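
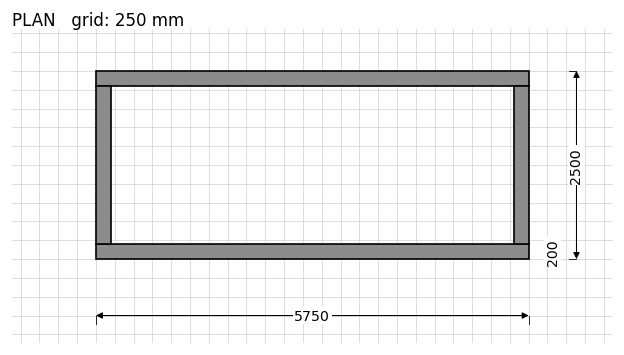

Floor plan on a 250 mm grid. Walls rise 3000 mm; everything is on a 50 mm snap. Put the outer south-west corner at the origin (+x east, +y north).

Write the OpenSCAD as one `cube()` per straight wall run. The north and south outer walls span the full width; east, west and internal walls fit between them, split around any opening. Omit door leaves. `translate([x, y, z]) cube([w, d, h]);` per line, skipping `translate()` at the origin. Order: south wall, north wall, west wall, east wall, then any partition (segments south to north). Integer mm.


cube([5750, 200, 3000]);
translate([0, 2300, 0]) cube([5750, 200, 3000]);
translate([0, 200, 0]) cube([200, 2100, 3000]);
translate([5550, 200, 0]) cube([200, 2100, 3000]);


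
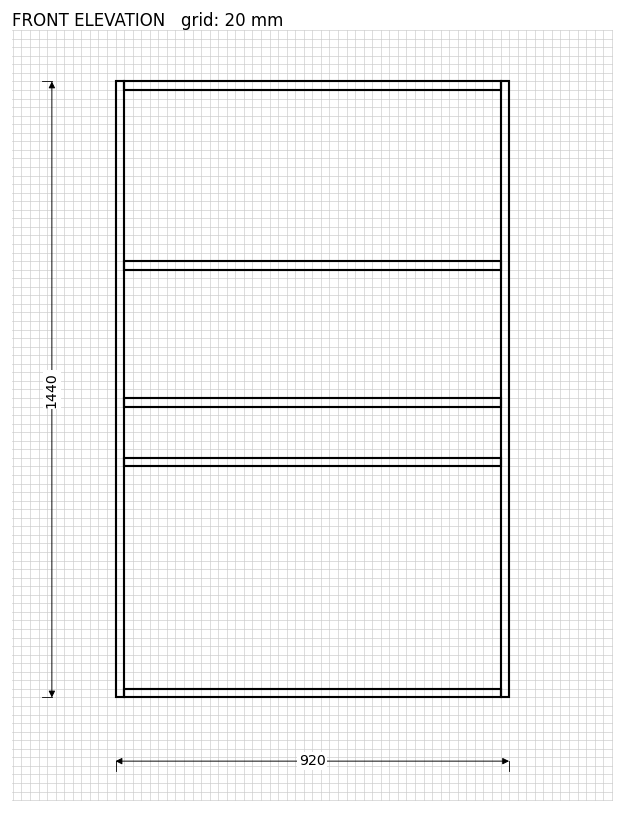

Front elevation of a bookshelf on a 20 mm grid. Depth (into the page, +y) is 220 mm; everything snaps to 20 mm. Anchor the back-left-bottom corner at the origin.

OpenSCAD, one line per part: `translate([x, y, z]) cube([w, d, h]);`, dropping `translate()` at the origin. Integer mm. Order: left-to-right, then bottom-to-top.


cube([20, 220, 1440]);
translate([20, 0, 0]) cube([880, 220, 20]);
translate([20, 0, 540]) cube([880, 220, 20]);
translate([20, 0, 680]) cube([880, 220, 20]);
translate([20, 0, 1000]) cube([880, 220, 20]);
translate([20, 0, 1420]) cube([880, 220, 20]);
translate([900, 0, 0]) cube([20, 220, 1440]);


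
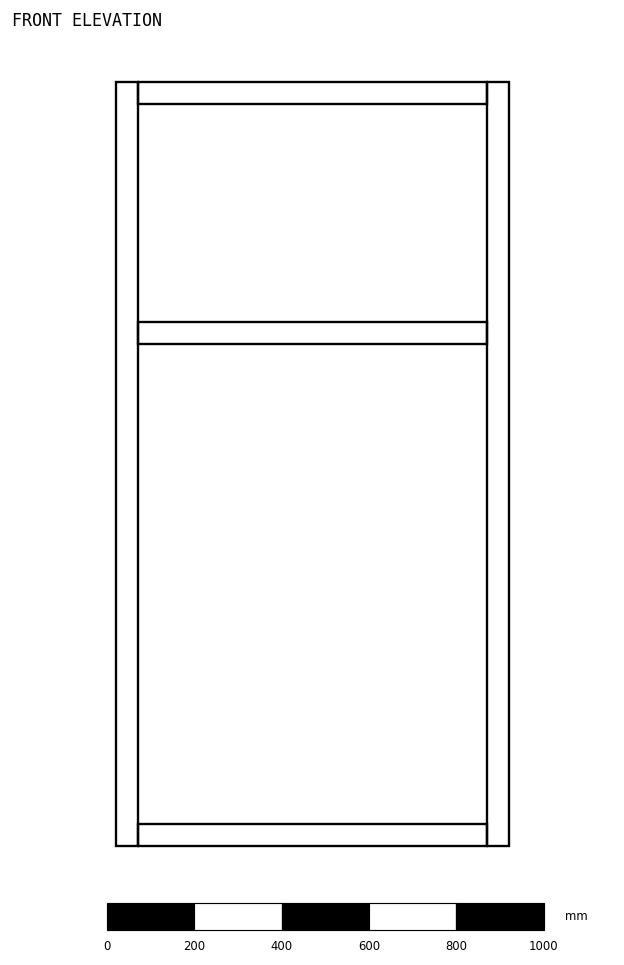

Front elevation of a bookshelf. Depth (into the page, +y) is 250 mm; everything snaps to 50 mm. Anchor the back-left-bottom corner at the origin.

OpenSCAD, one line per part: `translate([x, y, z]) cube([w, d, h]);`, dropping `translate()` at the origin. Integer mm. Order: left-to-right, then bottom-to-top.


cube([50, 250, 1750]);
translate([50, 0, 0]) cube([800, 250, 50]);
translate([50, 0, 1150]) cube([800, 250, 50]);
translate([50, 0, 1700]) cube([800, 250, 50]);
translate([850, 0, 0]) cube([50, 250, 1750]);


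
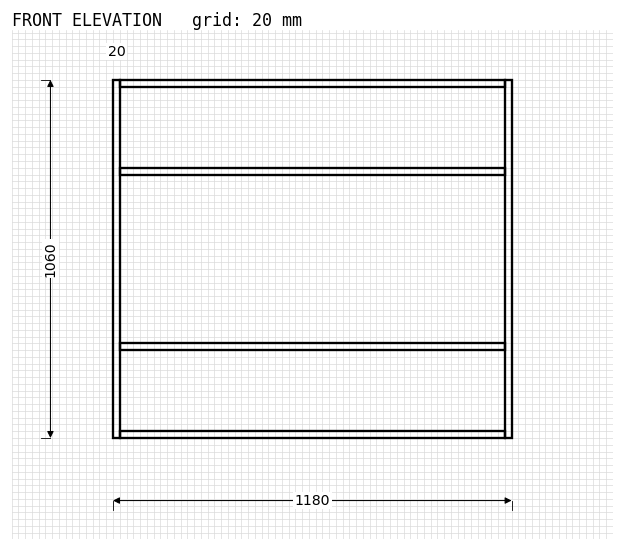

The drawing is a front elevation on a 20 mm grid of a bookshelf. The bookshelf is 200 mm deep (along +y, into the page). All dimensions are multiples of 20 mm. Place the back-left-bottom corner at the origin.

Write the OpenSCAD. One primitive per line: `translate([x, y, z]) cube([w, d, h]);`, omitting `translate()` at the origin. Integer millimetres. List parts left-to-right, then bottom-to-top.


cube([20, 200, 1060]);
translate([20, 0, 0]) cube([1140, 200, 20]);
translate([20, 0, 260]) cube([1140, 200, 20]);
translate([20, 0, 780]) cube([1140, 200, 20]);
translate([20, 0, 1040]) cube([1140, 200, 20]);
translate([1160, 0, 0]) cube([20, 200, 1060]);


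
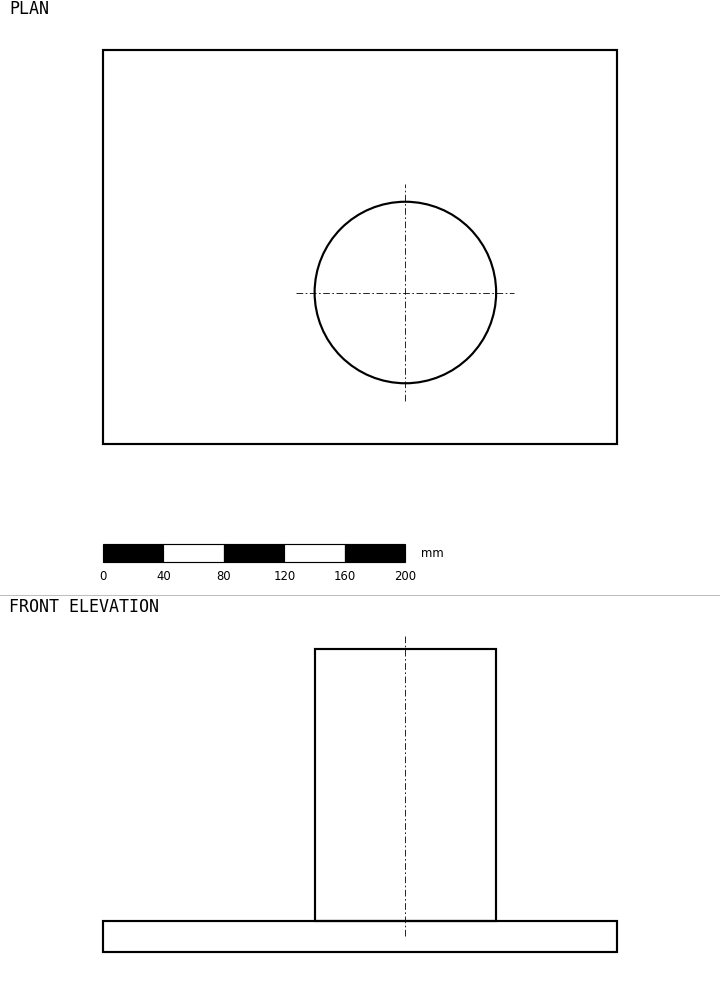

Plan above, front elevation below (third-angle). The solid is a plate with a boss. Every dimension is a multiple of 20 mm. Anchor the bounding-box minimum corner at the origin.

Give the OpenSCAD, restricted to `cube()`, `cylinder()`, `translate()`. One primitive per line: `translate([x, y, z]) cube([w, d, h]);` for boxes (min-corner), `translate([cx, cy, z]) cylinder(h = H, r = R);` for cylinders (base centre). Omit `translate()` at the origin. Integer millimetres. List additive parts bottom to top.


cube([340, 260, 20]);
translate([200, 100, 20]) cylinder(h = 180, r = 60);


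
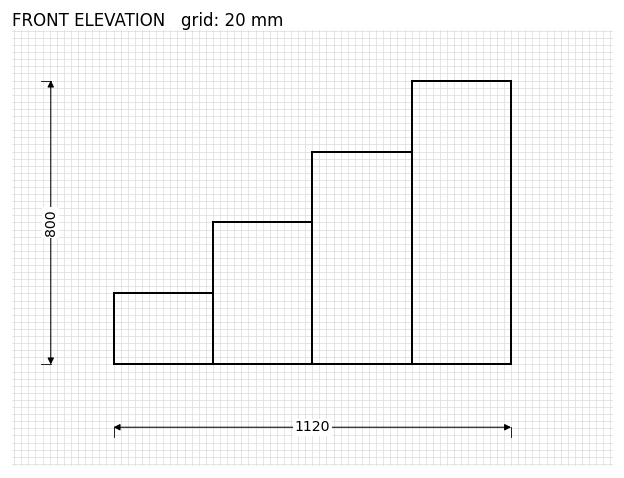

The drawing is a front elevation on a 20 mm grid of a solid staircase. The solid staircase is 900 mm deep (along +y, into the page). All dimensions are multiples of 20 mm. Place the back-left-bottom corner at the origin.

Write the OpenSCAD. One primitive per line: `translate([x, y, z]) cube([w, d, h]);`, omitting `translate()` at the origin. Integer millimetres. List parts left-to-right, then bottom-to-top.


cube([280, 900, 200]);
translate([280, 0, 0]) cube([280, 900, 400]);
translate([560, 0, 0]) cube([280, 900, 600]);
translate([840, 0, 0]) cube([280, 900, 800]);


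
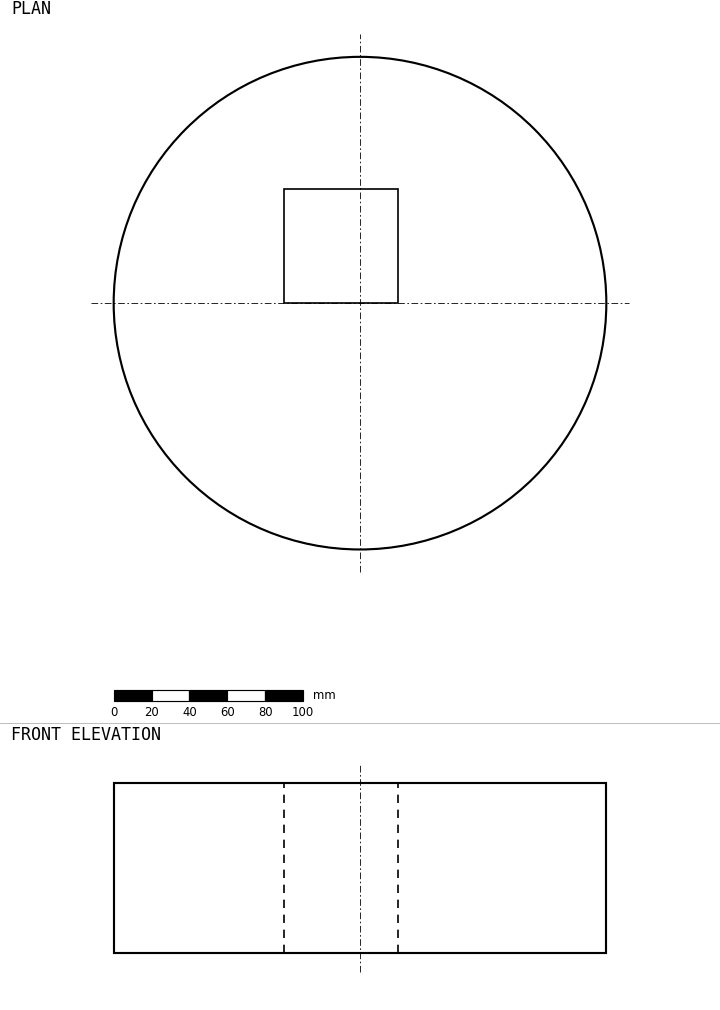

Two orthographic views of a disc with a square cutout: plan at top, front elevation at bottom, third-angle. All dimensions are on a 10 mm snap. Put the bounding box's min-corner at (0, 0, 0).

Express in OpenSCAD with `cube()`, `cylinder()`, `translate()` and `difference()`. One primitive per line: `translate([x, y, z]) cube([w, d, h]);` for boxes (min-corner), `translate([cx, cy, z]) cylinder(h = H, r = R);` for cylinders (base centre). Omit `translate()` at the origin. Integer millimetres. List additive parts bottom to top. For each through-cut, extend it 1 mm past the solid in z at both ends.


difference() {
  translate([130, 130, 0]) cylinder(h = 90, r = 130);
  translate([90, 130, -1]) cube([60, 60, 92]);
}


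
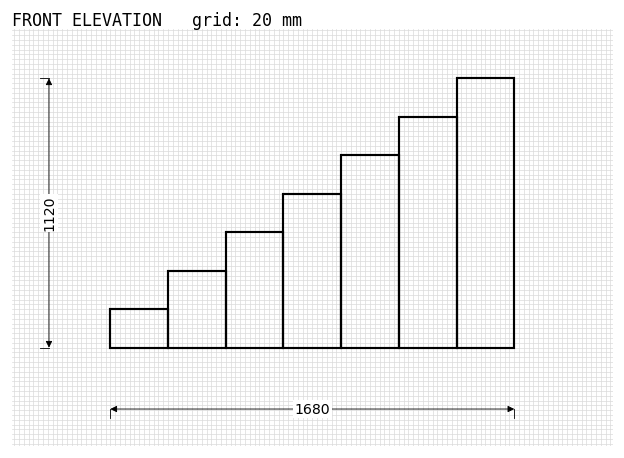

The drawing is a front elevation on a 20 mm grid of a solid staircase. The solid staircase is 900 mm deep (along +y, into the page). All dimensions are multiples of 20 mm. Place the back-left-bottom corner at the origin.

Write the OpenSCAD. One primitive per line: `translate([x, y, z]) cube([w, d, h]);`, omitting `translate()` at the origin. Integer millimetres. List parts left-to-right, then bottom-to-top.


cube([240, 900, 160]);
translate([240, 0, 0]) cube([240, 900, 320]);
translate([480, 0, 0]) cube([240, 900, 480]);
translate([720, 0, 0]) cube([240, 900, 640]);
translate([960, 0, 0]) cube([240, 900, 800]);
translate([1200, 0, 0]) cube([240, 900, 960]);
translate([1440, 0, 0]) cube([240, 900, 1120]);


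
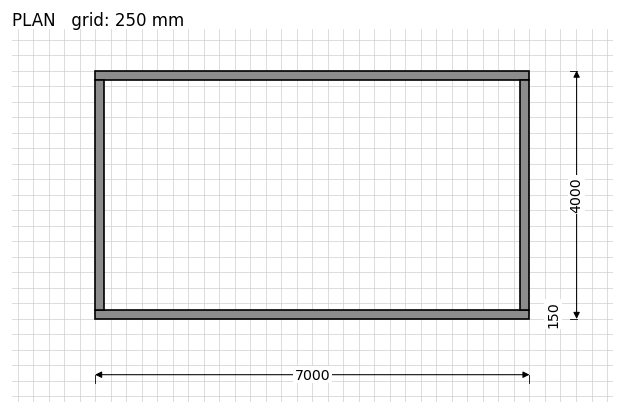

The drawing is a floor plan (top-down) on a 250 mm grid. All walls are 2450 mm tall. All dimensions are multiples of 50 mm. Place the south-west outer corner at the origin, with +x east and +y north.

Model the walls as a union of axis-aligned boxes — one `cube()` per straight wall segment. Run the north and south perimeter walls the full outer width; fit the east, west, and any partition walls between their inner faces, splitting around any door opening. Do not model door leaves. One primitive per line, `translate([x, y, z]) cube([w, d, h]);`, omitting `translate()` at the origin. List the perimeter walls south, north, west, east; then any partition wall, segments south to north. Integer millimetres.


cube([7000, 150, 2450]);
translate([0, 3850, 0]) cube([7000, 150, 2450]);
translate([0, 150, 0]) cube([150, 3700, 2450]);
translate([6850, 150, 0]) cube([150, 3700, 2450]);


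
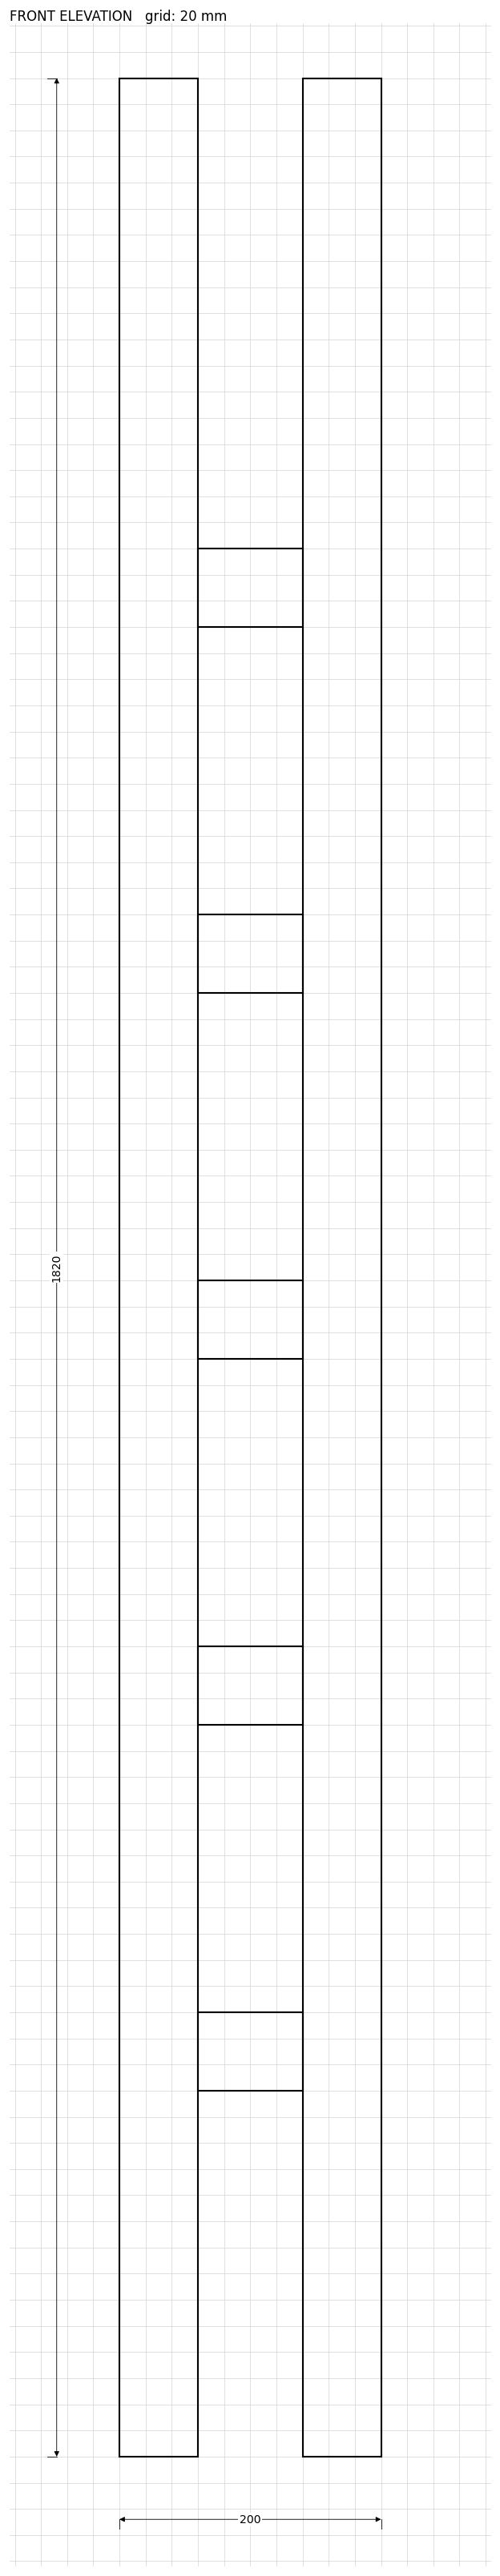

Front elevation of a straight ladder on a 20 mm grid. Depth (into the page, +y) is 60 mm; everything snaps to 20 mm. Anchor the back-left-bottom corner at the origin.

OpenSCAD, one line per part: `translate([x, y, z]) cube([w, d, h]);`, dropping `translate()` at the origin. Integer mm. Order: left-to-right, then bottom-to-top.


cube([60, 60, 1820]);
translate([60, 0, 280]) cube([80, 60, 60]);
translate([60, 0, 560]) cube([80, 60, 60]);
translate([60, 0, 840]) cube([80, 60, 60]);
translate([60, 0, 1120]) cube([80, 60, 60]);
translate([60, 0, 1400]) cube([80, 60, 60]);
translate([140, 0, 0]) cube([60, 60, 1820]);


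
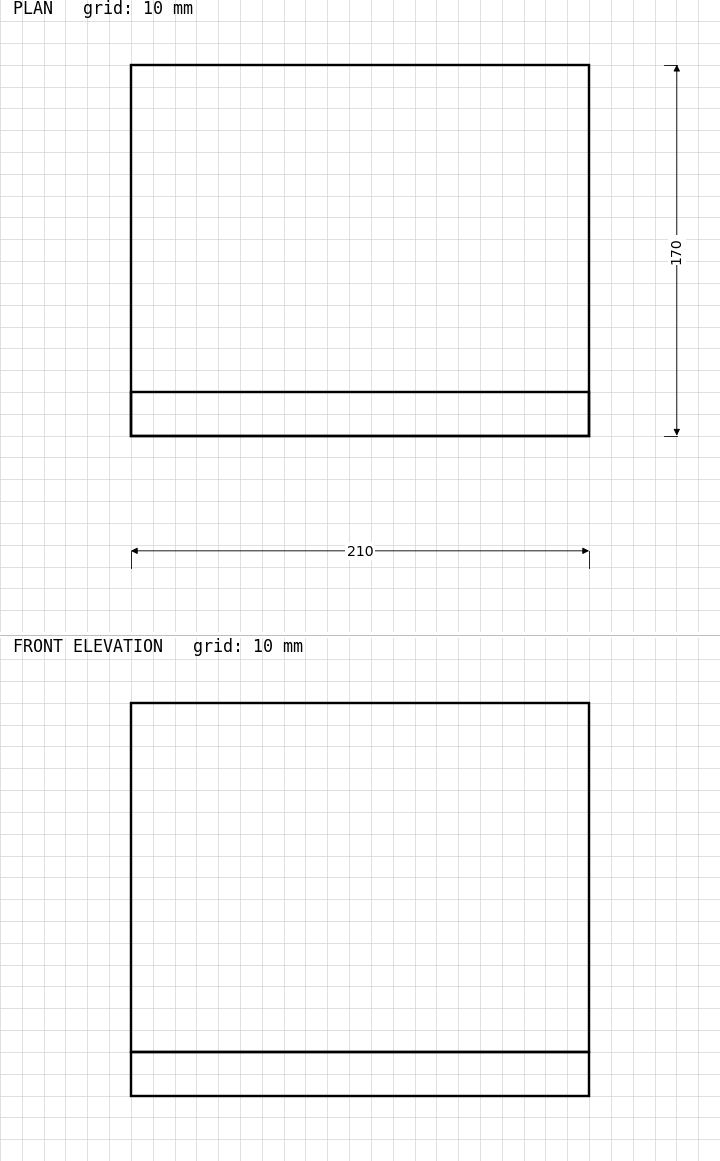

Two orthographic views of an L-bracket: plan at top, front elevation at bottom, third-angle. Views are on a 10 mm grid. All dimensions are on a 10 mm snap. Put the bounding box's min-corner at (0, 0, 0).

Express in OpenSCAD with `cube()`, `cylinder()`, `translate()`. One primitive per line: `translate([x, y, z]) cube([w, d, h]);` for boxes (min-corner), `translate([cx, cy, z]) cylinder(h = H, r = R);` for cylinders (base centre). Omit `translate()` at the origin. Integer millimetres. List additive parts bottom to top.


cube([210, 170, 20]);
translate([0, 0, 20]) cube([210, 20, 160]);


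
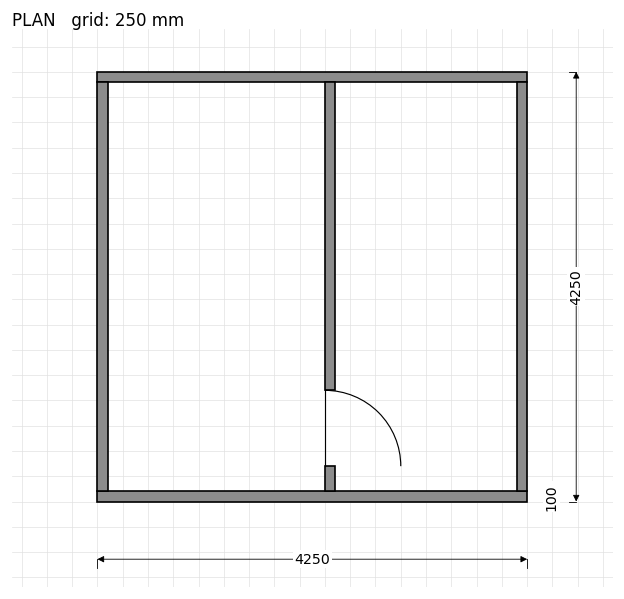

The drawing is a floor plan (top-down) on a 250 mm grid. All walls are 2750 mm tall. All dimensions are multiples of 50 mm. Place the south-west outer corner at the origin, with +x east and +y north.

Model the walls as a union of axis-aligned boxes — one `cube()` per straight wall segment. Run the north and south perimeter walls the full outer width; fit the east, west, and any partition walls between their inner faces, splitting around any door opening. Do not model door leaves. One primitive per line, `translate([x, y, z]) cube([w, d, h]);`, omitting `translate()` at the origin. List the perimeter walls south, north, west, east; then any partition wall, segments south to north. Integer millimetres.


cube([4250, 100, 2750]);
translate([0, 4150, 0]) cube([4250, 100, 2750]);
translate([0, 100, 0]) cube([100, 4050, 2750]);
translate([4150, 100, 0]) cube([100, 4050, 2750]);
translate([2250, 100, 0]) cube([100, 250, 2750]);
translate([2250, 1100, 0]) cube([100, 3050, 2750]);


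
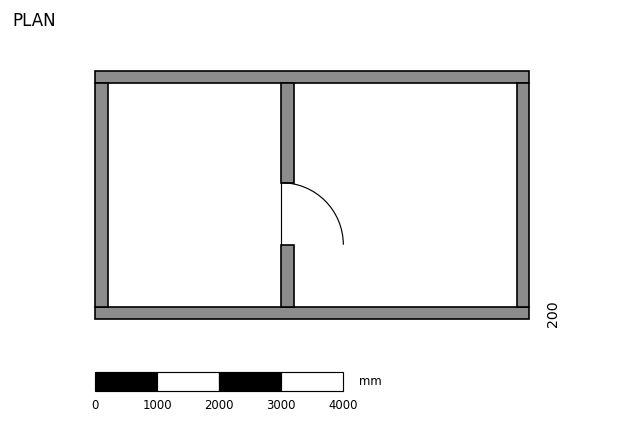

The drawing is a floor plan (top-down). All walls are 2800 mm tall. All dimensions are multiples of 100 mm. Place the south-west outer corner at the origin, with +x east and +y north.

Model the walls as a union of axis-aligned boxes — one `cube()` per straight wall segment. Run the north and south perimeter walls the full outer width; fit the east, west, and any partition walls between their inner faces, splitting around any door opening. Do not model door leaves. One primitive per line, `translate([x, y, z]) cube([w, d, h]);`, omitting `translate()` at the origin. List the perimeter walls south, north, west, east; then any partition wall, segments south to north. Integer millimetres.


cube([7000, 200, 2800]);
translate([0, 3800, 0]) cube([7000, 200, 2800]);
translate([0, 200, 0]) cube([200, 3600, 2800]);
translate([6800, 200, 0]) cube([200, 3600, 2800]);
translate([3000, 200, 0]) cube([200, 1000, 2800]);
translate([3000, 2200, 0]) cube([200, 1600, 2800]);


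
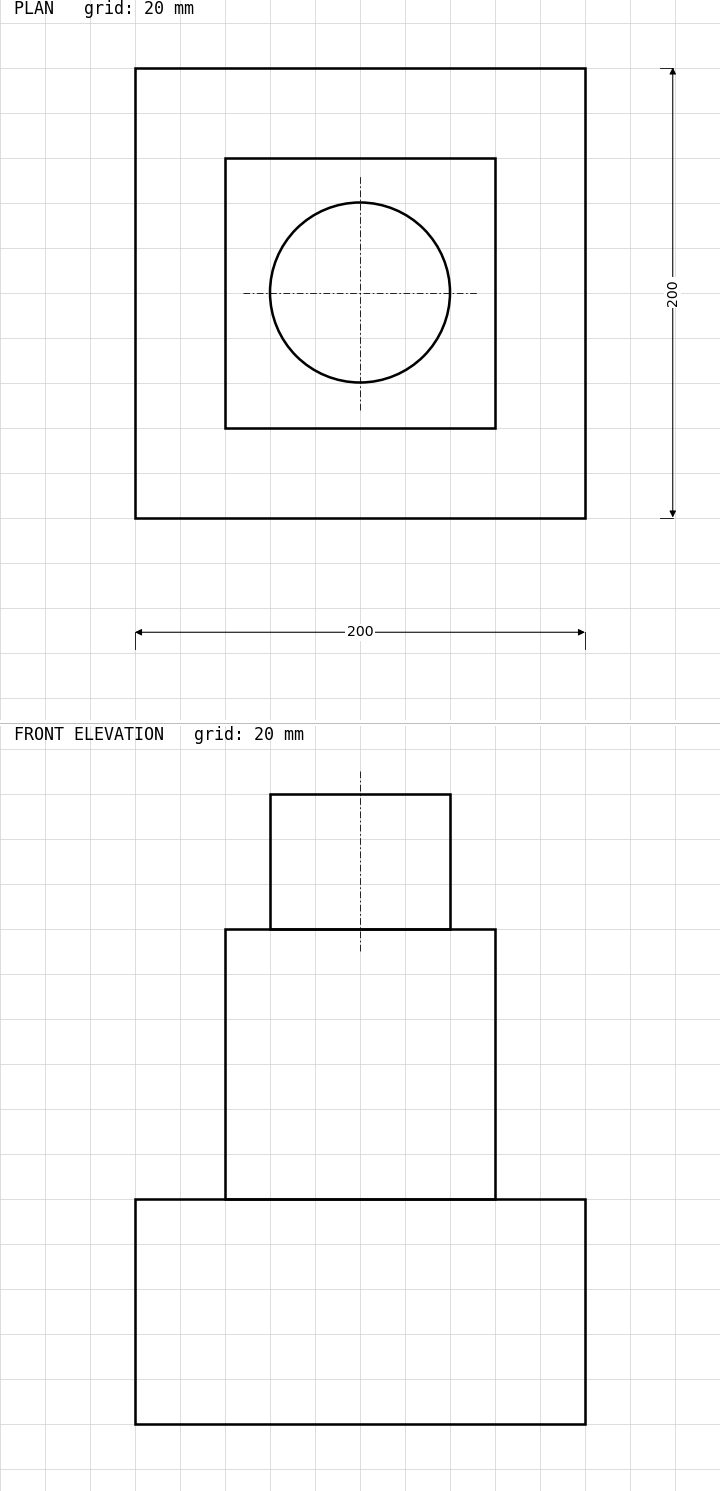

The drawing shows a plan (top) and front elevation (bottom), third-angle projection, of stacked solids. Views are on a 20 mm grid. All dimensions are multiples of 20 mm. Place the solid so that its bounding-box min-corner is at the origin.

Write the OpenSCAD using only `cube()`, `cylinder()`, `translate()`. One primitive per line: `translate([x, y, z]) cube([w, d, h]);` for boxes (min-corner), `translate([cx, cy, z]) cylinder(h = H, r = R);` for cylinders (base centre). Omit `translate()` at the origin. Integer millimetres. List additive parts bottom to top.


cube([200, 200, 100]);
translate([40, 40, 100]) cube([120, 120, 120]);
translate([100, 100, 220]) cylinder(h = 60, r = 40);


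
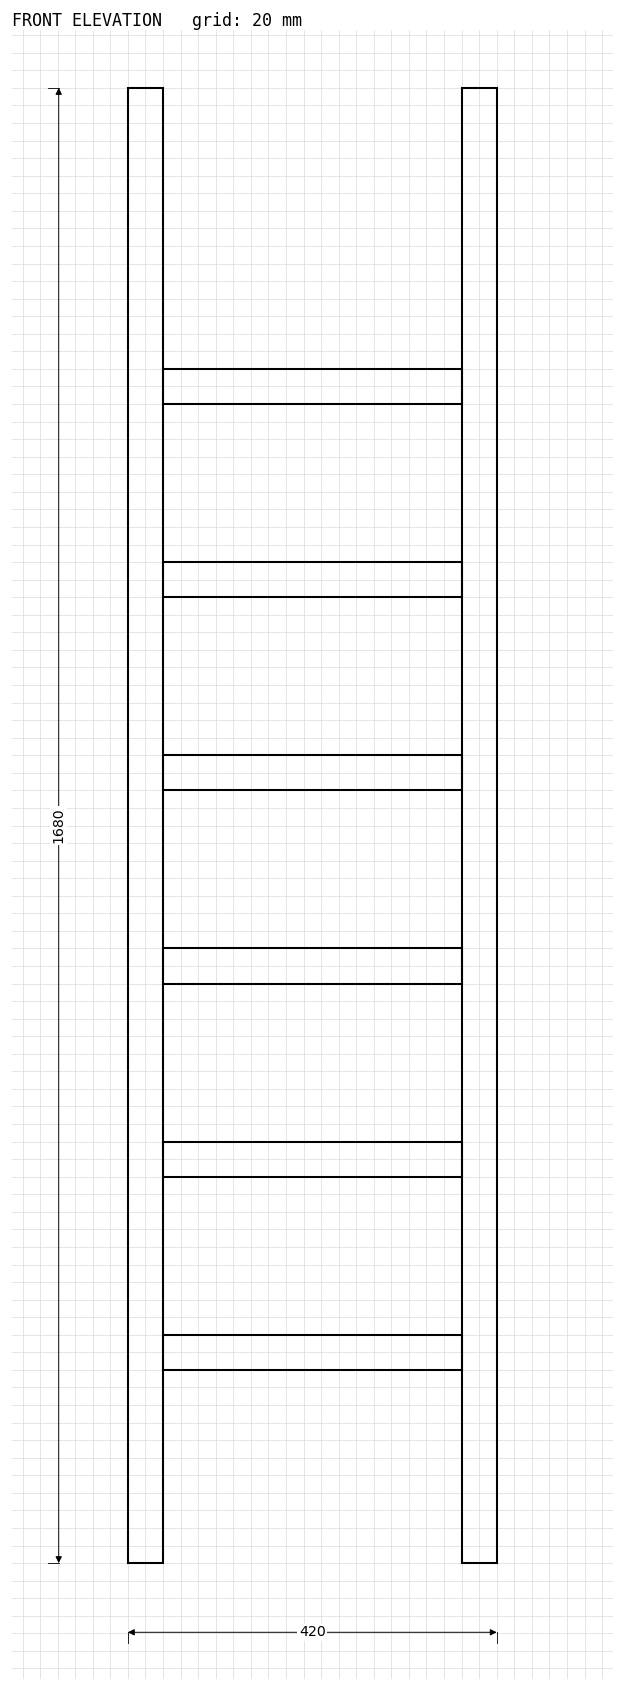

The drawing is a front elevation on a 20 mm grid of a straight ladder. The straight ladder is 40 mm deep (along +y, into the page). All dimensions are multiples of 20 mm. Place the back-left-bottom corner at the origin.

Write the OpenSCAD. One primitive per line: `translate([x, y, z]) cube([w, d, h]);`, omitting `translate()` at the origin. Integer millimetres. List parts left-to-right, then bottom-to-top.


cube([40, 40, 1680]);
translate([40, 0, 220]) cube([340, 40, 40]);
translate([40, 0, 440]) cube([340, 40, 40]);
translate([40, 0, 660]) cube([340, 40, 40]);
translate([40, 0, 880]) cube([340, 40, 40]);
translate([40, 0, 1100]) cube([340, 40, 40]);
translate([40, 0, 1320]) cube([340, 40, 40]);
translate([380, 0, 0]) cube([40, 40, 1680]);


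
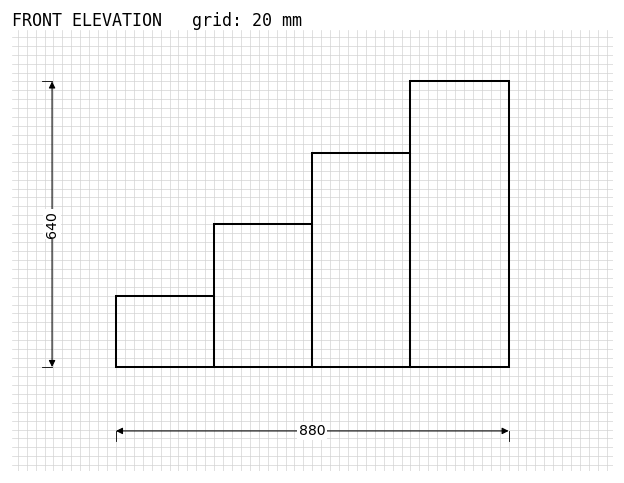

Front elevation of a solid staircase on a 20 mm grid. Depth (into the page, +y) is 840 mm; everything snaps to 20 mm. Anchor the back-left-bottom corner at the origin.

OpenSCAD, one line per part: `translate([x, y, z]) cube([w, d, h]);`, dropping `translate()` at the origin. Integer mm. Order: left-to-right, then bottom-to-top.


cube([220, 840, 160]);
translate([220, 0, 0]) cube([220, 840, 320]);
translate([440, 0, 0]) cube([220, 840, 480]);
translate([660, 0, 0]) cube([220, 840, 640]);


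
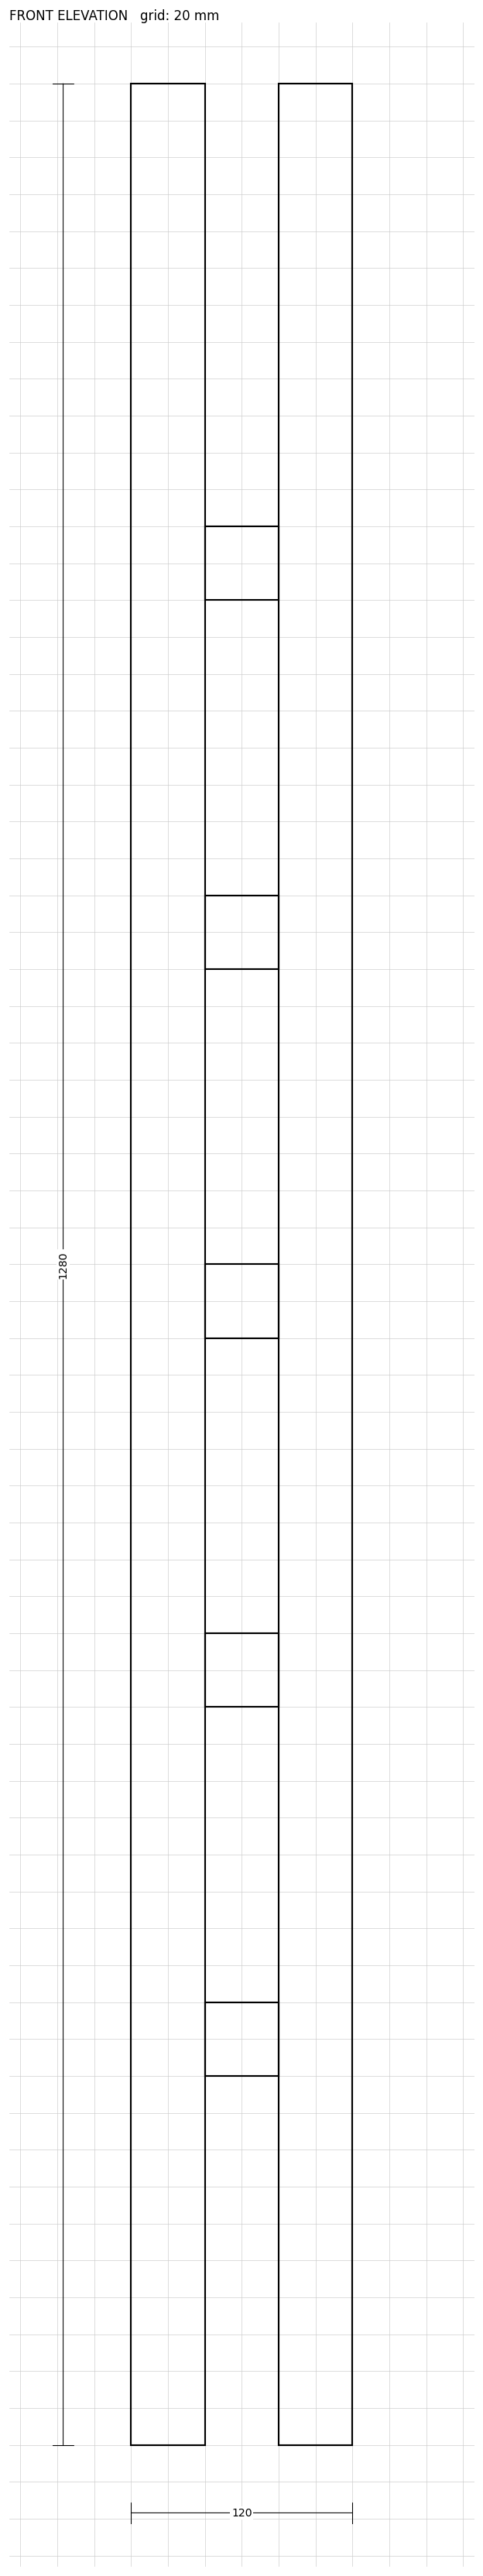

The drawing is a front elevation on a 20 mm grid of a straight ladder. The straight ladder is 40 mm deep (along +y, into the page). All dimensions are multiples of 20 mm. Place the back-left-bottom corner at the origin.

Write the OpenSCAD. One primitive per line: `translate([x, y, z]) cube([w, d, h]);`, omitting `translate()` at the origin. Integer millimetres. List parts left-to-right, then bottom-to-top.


cube([40, 40, 1280]);
translate([40, 0, 200]) cube([40, 40, 40]);
translate([40, 0, 400]) cube([40, 40, 40]);
translate([40, 0, 600]) cube([40, 40, 40]);
translate([40, 0, 800]) cube([40, 40, 40]);
translate([40, 0, 1000]) cube([40, 40, 40]);
translate([80, 0, 0]) cube([40, 40, 1280]);


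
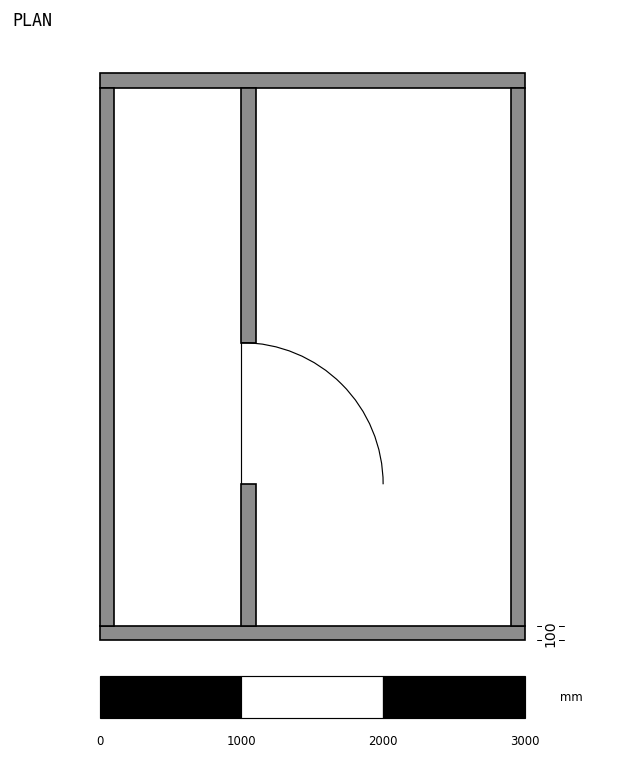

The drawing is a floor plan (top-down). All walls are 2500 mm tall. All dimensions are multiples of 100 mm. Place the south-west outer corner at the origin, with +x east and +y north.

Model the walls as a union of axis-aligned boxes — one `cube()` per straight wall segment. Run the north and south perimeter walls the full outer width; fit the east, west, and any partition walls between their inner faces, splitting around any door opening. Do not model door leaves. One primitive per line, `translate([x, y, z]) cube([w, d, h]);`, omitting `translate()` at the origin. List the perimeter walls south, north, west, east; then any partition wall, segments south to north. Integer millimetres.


cube([3000, 100, 2500]);
translate([0, 3900, 0]) cube([3000, 100, 2500]);
translate([0, 100, 0]) cube([100, 3800, 2500]);
translate([2900, 100, 0]) cube([100, 3800, 2500]);
translate([1000, 100, 0]) cube([100, 1000, 2500]);
translate([1000, 2100, 0]) cube([100, 1800, 2500]);


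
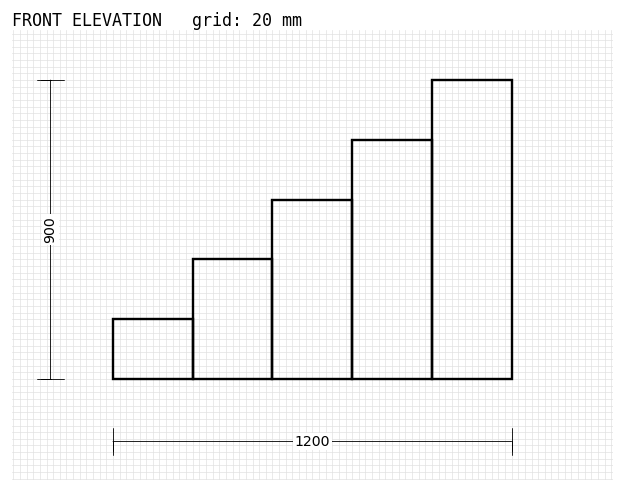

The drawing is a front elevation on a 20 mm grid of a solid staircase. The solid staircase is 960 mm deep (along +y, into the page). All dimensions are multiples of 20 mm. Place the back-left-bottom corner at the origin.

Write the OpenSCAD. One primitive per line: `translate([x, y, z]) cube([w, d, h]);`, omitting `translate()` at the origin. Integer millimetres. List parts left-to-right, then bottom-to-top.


cube([240, 960, 180]);
translate([240, 0, 0]) cube([240, 960, 360]);
translate([480, 0, 0]) cube([240, 960, 540]);
translate([720, 0, 0]) cube([240, 960, 720]);
translate([960, 0, 0]) cube([240, 960, 900]);


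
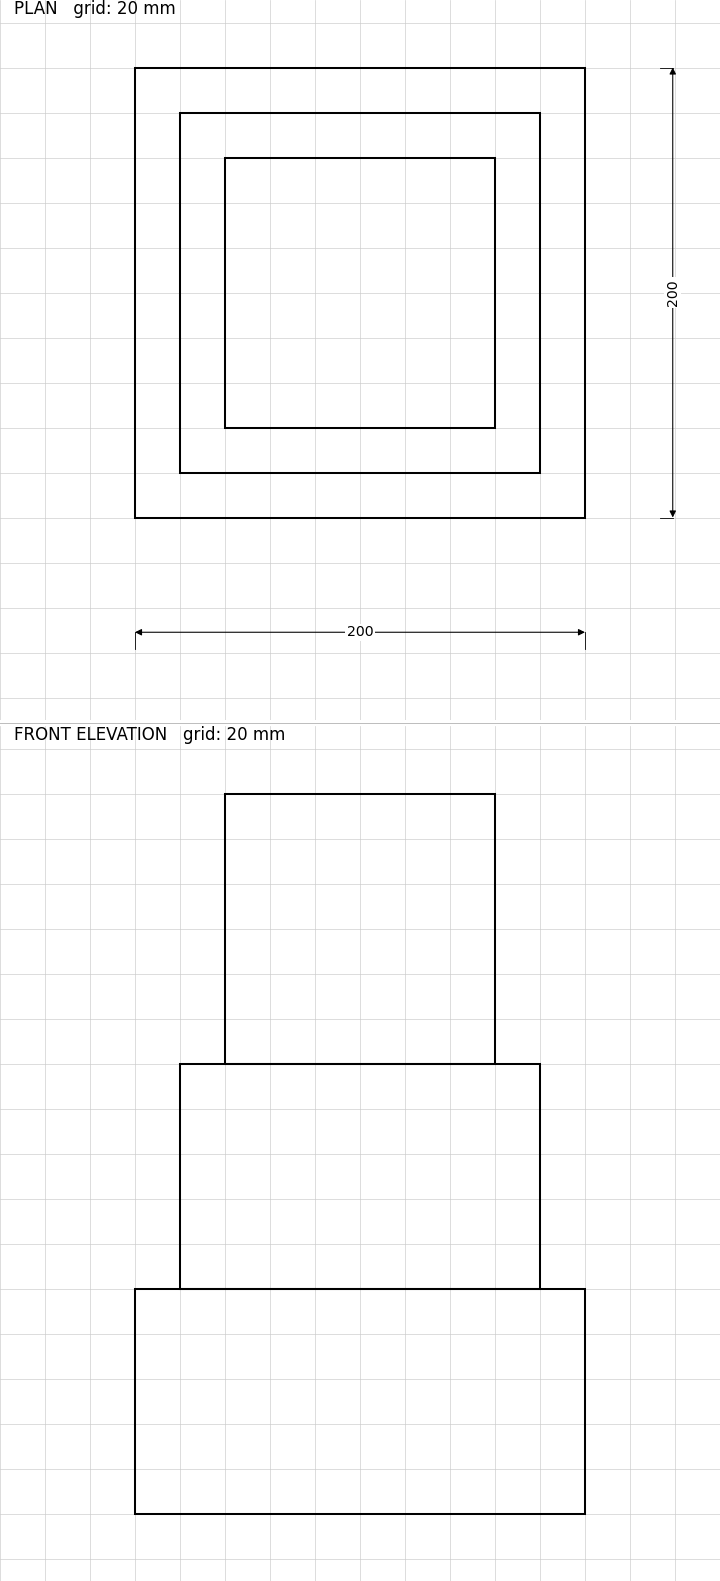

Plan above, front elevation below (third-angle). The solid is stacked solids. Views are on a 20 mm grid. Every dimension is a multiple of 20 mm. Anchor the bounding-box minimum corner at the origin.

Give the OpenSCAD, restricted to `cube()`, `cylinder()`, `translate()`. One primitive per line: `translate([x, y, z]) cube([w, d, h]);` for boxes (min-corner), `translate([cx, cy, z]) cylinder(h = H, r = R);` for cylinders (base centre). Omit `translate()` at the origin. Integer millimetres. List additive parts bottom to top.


cube([200, 200, 100]);
translate([20, 20, 100]) cube([160, 160, 100]);
translate([40, 40, 200]) cube([120, 120, 120]);


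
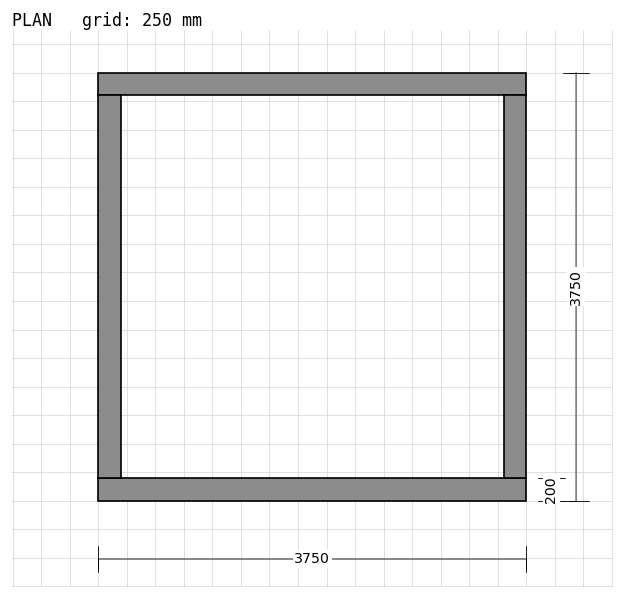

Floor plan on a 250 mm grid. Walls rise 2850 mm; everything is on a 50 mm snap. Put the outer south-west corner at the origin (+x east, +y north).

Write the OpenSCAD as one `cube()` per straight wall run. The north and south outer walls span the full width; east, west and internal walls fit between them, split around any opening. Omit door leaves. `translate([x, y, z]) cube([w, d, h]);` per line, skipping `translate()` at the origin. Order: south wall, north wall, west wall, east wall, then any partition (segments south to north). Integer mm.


cube([3750, 200, 2850]);
translate([0, 3550, 0]) cube([3750, 200, 2850]);
translate([0, 200, 0]) cube([200, 3350, 2850]);
translate([3550, 200, 0]) cube([200, 3350, 2850]);


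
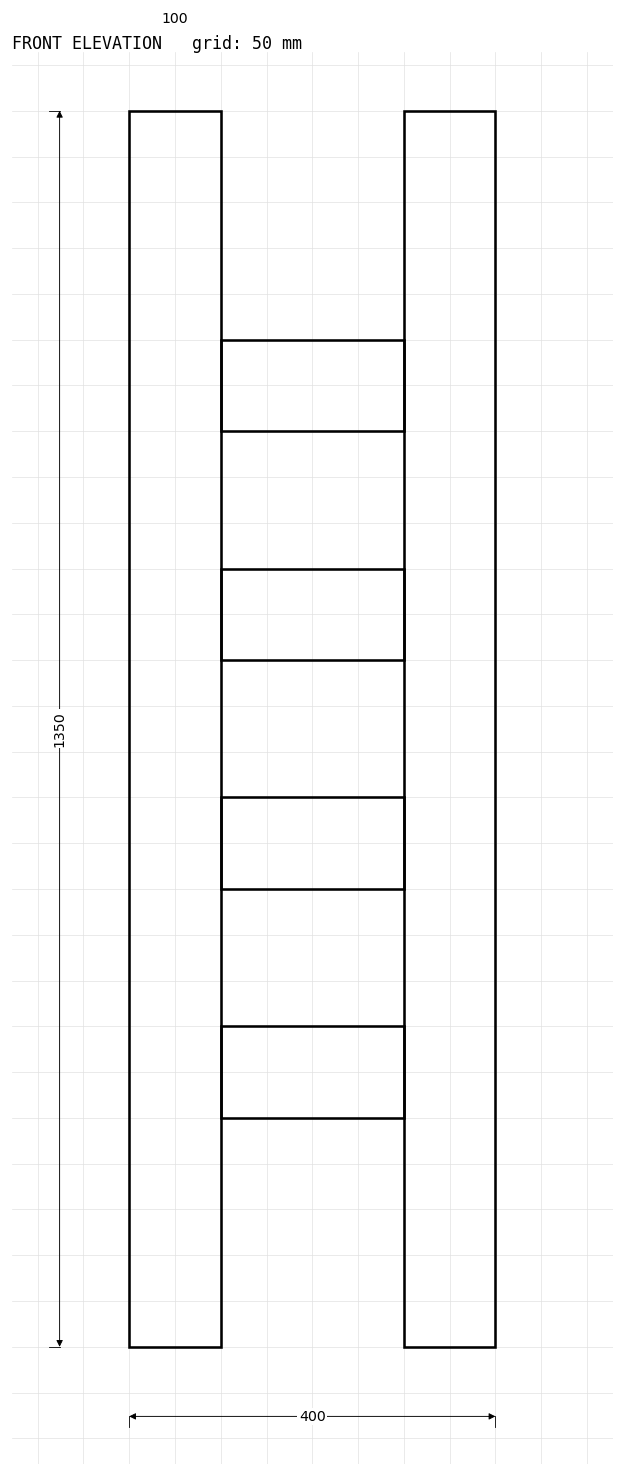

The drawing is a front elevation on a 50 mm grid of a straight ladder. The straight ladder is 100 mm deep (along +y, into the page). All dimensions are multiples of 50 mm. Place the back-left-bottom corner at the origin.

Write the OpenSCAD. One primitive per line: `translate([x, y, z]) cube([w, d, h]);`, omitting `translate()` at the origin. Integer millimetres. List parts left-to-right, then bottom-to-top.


cube([100, 100, 1350]);
translate([100, 0, 250]) cube([200, 100, 100]);
translate([100, 0, 500]) cube([200, 100, 100]);
translate([100, 0, 750]) cube([200, 100, 100]);
translate([100, 0, 1000]) cube([200, 100, 100]);
translate([300, 0, 0]) cube([100, 100, 1350]);


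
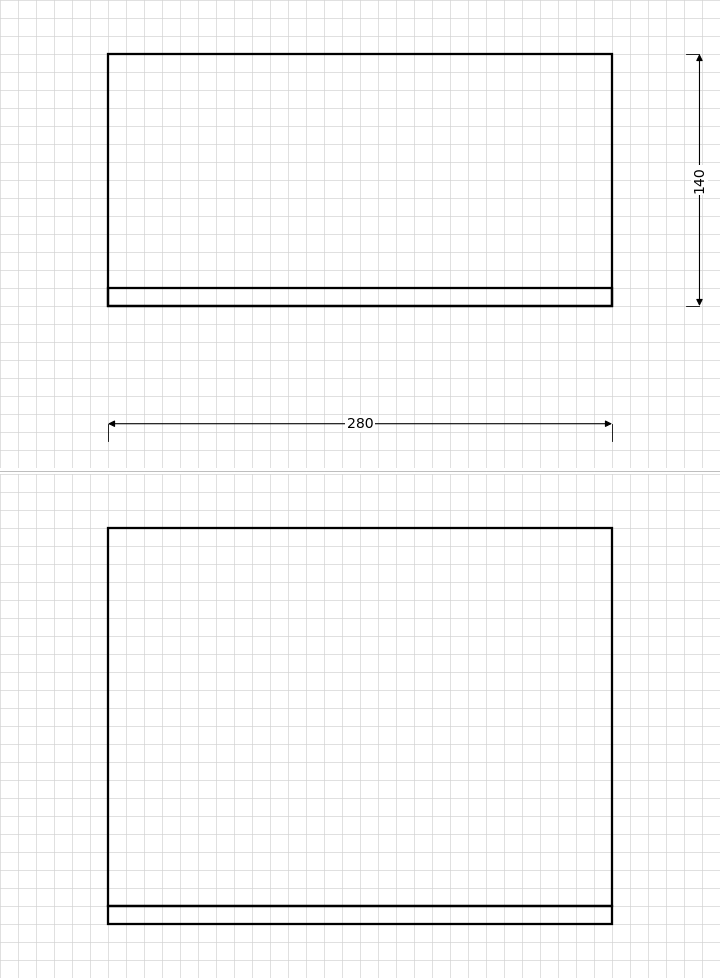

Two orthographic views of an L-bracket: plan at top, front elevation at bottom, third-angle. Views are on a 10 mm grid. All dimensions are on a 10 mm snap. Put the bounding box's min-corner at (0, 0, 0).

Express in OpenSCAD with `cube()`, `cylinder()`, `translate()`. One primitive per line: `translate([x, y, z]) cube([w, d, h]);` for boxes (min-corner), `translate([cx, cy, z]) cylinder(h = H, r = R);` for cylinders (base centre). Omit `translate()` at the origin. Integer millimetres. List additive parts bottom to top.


cube([280, 140, 10]);
translate([0, 0, 10]) cube([280, 10, 210]);


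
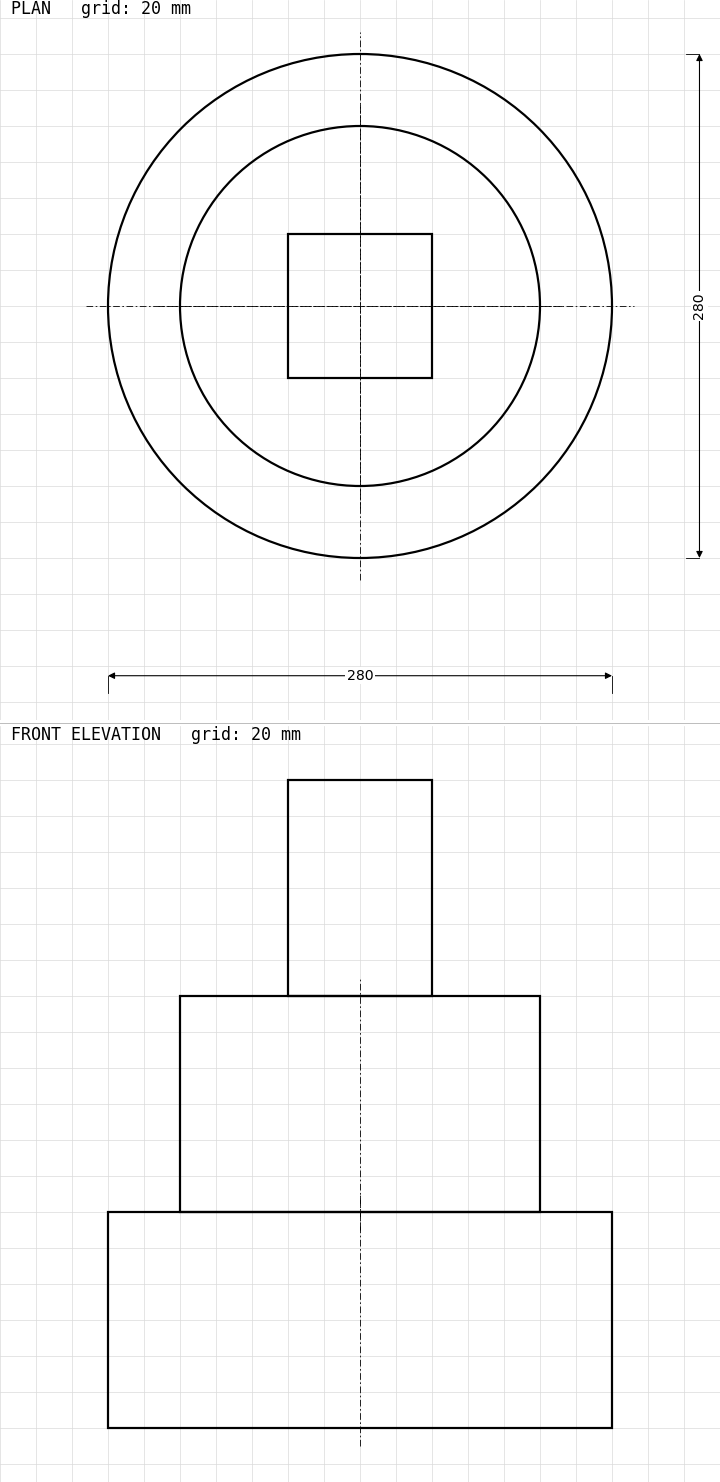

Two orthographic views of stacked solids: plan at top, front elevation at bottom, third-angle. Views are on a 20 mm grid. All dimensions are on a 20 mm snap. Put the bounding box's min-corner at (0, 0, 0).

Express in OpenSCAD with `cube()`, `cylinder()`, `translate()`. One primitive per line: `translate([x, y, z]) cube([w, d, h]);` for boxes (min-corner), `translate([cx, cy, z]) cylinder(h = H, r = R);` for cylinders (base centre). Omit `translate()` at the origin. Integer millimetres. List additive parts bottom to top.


translate([140, 140, 0]) cylinder(h = 120, r = 140);
translate([140, 140, 120]) cylinder(h = 120, r = 100);
translate([100, 100, 240]) cube([80, 80, 120]);


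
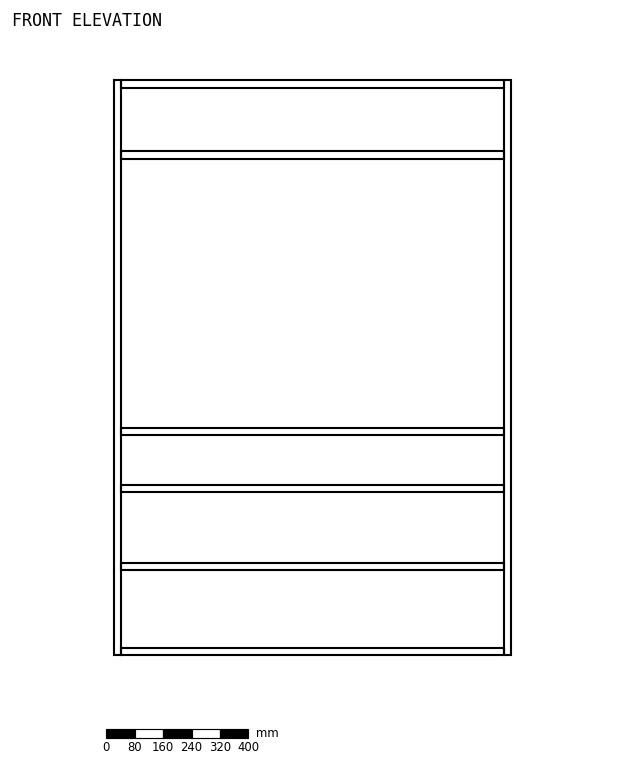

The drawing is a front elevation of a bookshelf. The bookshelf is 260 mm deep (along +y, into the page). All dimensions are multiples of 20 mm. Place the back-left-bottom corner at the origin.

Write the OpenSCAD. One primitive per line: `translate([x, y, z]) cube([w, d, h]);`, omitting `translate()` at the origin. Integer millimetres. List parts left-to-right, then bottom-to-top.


cube([20, 260, 1620]);
translate([20, 0, 0]) cube([1080, 260, 20]);
translate([20, 0, 240]) cube([1080, 260, 20]);
translate([20, 0, 460]) cube([1080, 260, 20]);
translate([20, 0, 620]) cube([1080, 260, 20]);
translate([20, 0, 1400]) cube([1080, 260, 20]);
translate([20, 0, 1600]) cube([1080, 260, 20]);
translate([1100, 0, 0]) cube([20, 260, 1620]);


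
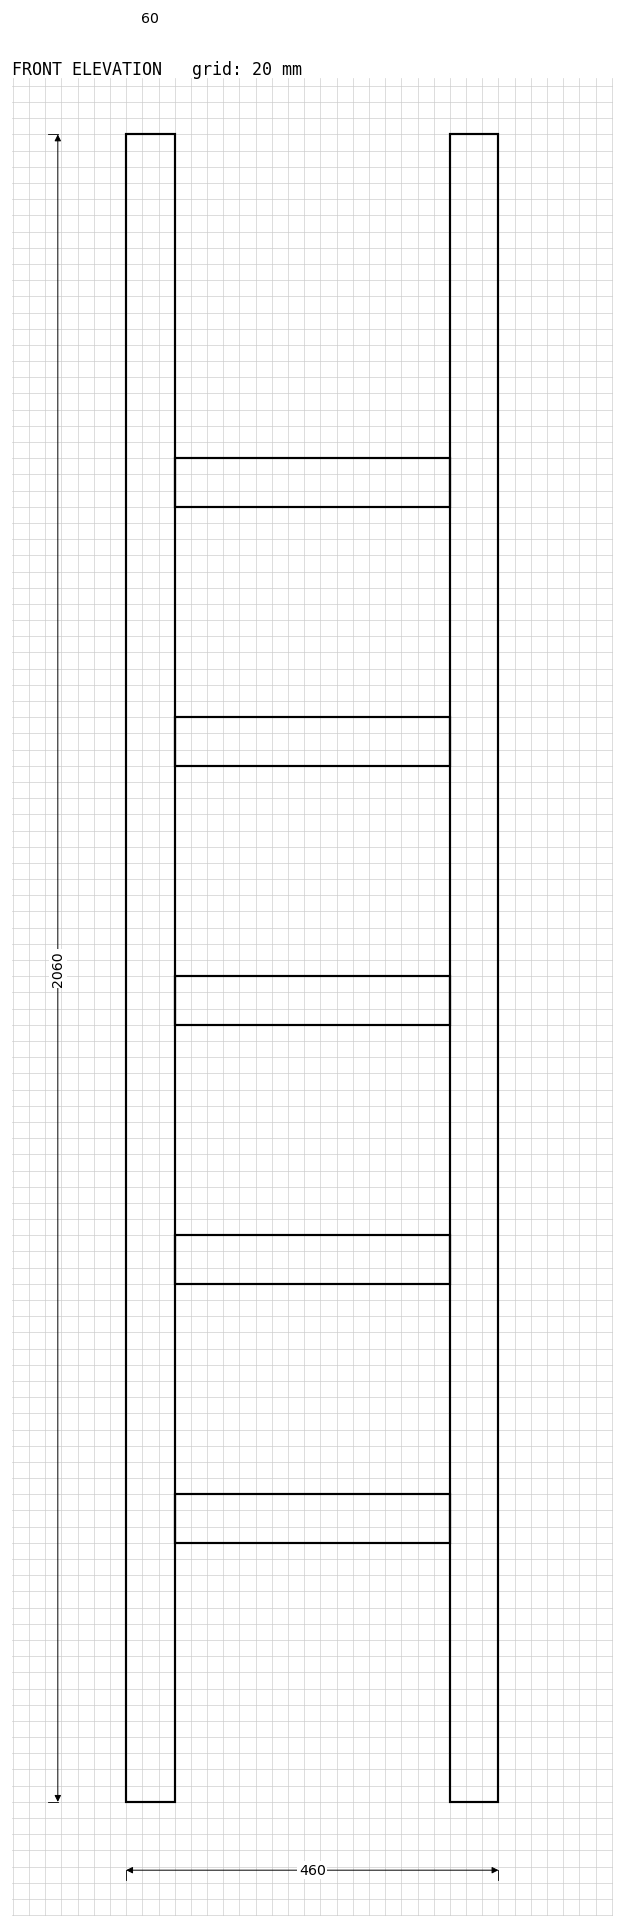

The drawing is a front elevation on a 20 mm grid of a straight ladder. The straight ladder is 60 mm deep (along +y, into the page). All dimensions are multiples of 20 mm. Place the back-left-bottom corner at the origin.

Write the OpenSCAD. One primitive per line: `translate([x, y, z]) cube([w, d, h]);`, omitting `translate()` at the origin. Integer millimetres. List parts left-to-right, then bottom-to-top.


cube([60, 60, 2060]);
translate([60, 0, 320]) cube([340, 60, 60]);
translate([60, 0, 640]) cube([340, 60, 60]);
translate([60, 0, 960]) cube([340, 60, 60]);
translate([60, 0, 1280]) cube([340, 60, 60]);
translate([60, 0, 1600]) cube([340, 60, 60]);
translate([400, 0, 0]) cube([60, 60, 2060]);


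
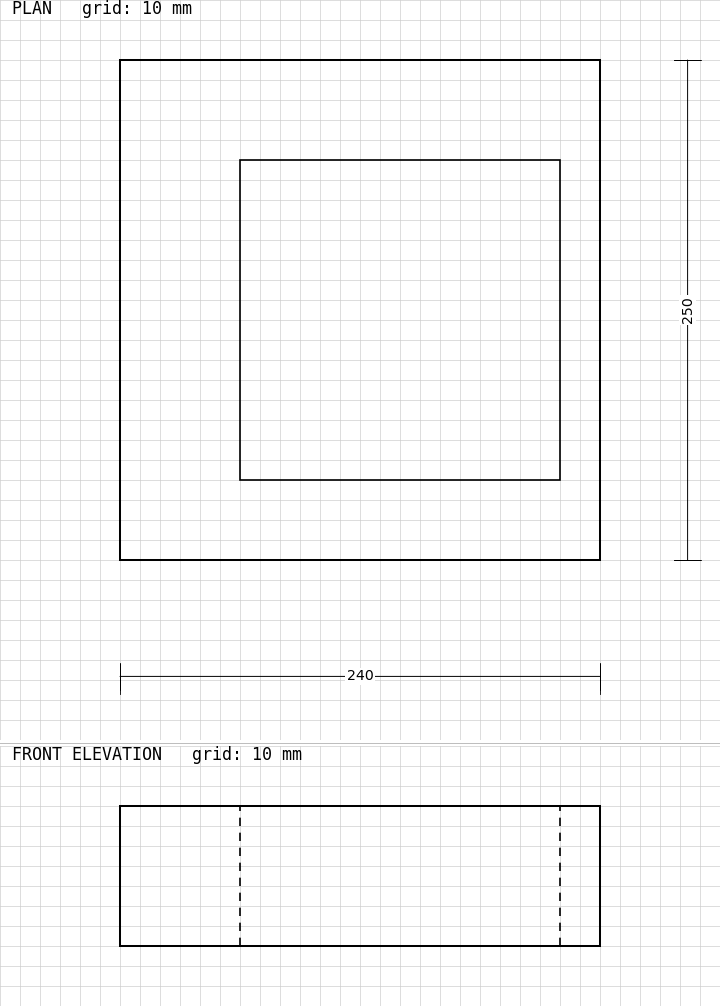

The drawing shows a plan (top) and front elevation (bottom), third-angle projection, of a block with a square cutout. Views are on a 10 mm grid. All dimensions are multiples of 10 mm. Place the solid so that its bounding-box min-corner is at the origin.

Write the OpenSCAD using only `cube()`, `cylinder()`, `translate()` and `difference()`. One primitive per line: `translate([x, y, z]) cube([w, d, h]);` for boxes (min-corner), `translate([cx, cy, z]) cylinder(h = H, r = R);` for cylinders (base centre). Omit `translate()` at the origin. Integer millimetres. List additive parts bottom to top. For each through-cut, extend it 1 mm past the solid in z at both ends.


difference() {
  cube([240, 250, 70]);
  translate([60, 40, -1]) cube([160, 160, 72]);
}


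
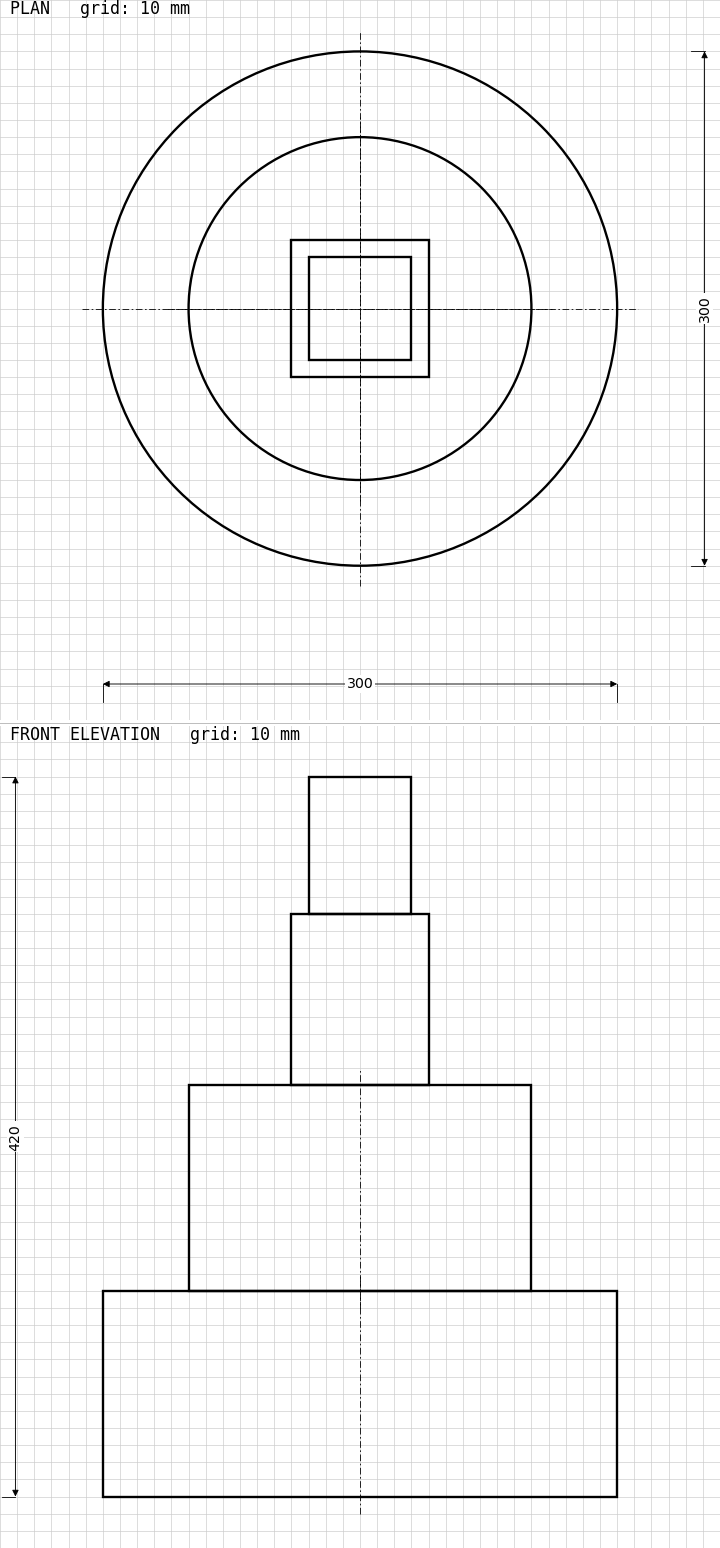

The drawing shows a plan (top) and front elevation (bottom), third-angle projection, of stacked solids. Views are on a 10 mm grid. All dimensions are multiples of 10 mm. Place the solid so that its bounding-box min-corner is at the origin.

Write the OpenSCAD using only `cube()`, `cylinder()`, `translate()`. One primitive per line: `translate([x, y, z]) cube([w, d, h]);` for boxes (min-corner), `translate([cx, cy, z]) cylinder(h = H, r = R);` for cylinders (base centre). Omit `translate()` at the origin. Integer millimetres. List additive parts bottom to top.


translate([150, 150, 0]) cylinder(h = 120, r = 150);
translate([150, 150, 120]) cylinder(h = 120, r = 100);
translate([110, 110, 240]) cube([80, 80, 100]);
translate([120, 120, 340]) cube([60, 60, 80]);


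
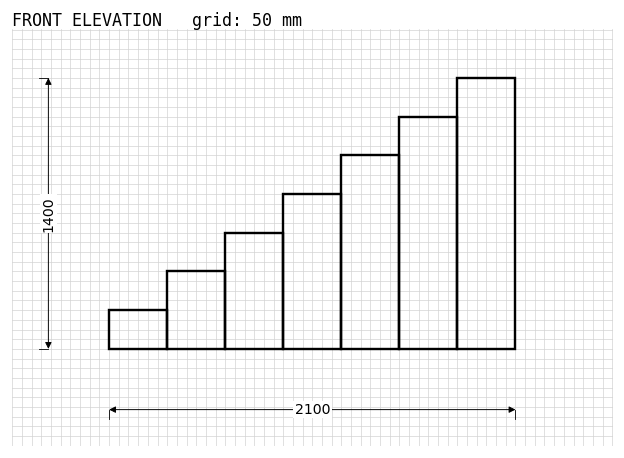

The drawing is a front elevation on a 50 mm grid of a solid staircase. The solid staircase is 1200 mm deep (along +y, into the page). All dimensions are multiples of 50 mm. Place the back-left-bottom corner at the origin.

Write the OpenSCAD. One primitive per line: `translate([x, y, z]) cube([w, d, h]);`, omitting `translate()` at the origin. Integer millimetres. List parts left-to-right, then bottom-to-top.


cube([300, 1200, 200]);
translate([300, 0, 0]) cube([300, 1200, 400]);
translate([600, 0, 0]) cube([300, 1200, 600]);
translate([900, 0, 0]) cube([300, 1200, 800]);
translate([1200, 0, 0]) cube([300, 1200, 1000]);
translate([1500, 0, 0]) cube([300, 1200, 1200]);
translate([1800, 0, 0]) cube([300, 1200, 1400]);


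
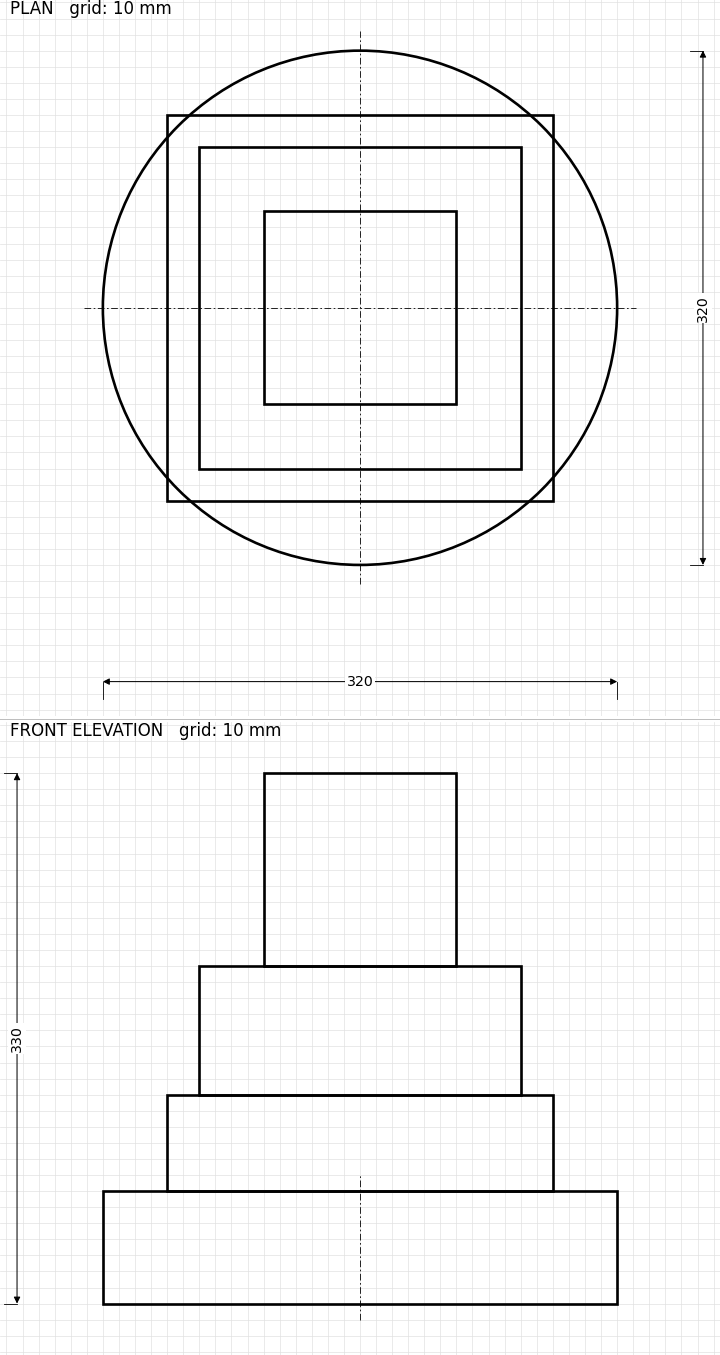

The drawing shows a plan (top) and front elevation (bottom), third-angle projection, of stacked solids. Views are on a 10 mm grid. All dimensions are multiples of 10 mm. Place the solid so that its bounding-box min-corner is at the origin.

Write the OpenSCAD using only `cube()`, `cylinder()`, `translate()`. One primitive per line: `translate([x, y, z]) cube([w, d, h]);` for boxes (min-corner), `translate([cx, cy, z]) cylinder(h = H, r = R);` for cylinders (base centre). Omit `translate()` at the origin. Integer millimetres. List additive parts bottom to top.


translate([160, 160, 0]) cylinder(h = 70, r = 160);
translate([40, 40, 70]) cube([240, 240, 60]);
translate([60, 60, 130]) cube([200, 200, 80]);
translate([100, 100, 210]) cube([120, 120, 120]);


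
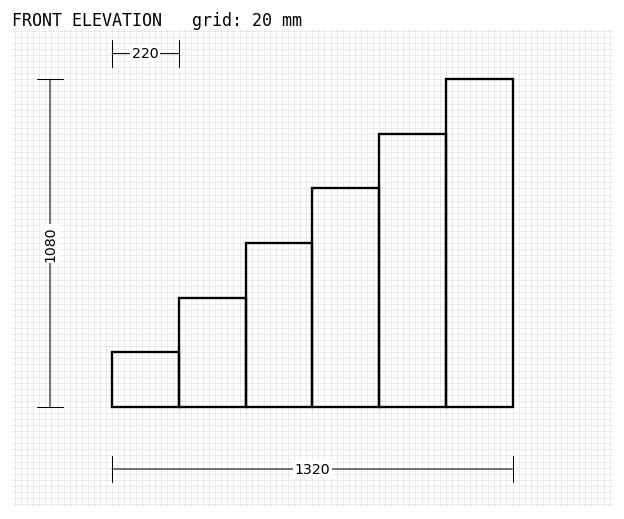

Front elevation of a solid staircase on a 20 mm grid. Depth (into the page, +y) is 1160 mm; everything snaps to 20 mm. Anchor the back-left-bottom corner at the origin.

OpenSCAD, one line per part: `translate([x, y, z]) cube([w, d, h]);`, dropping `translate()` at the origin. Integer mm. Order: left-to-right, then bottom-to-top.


cube([220, 1160, 180]);
translate([220, 0, 0]) cube([220, 1160, 360]);
translate([440, 0, 0]) cube([220, 1160, 540]);
translate([660, 0, 0]) cube([220, 1160, 720]);
translate([880, 0, 0]) cube([220, 1160, 900]);
translate([1100, 0, 0]) cube([220, 1160, 1080]);


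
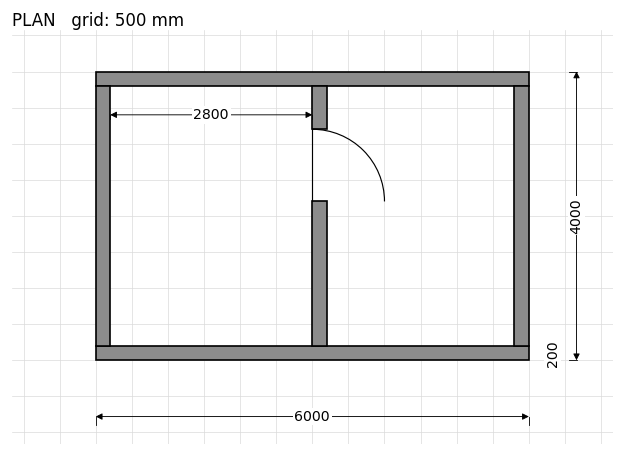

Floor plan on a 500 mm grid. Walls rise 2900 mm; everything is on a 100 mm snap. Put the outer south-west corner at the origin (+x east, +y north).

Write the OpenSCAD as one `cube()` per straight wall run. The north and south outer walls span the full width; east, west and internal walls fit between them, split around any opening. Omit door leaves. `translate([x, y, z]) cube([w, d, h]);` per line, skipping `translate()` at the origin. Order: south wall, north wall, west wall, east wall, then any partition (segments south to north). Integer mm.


cube([6000, 200, 2900]);
translate([0, 3800, 0]) cube([6000, 200, 2900]);
translate([0, 200, 0]) cube([200, 3600, 2900]);
translate([5800, 200, 0]) cube([200, 3600, 2900]);
translate([3000, 200, 0]) cube([200, 2000, 2900]);
translate([3000, 3200, 0]) cube([200, 600, 2900]);


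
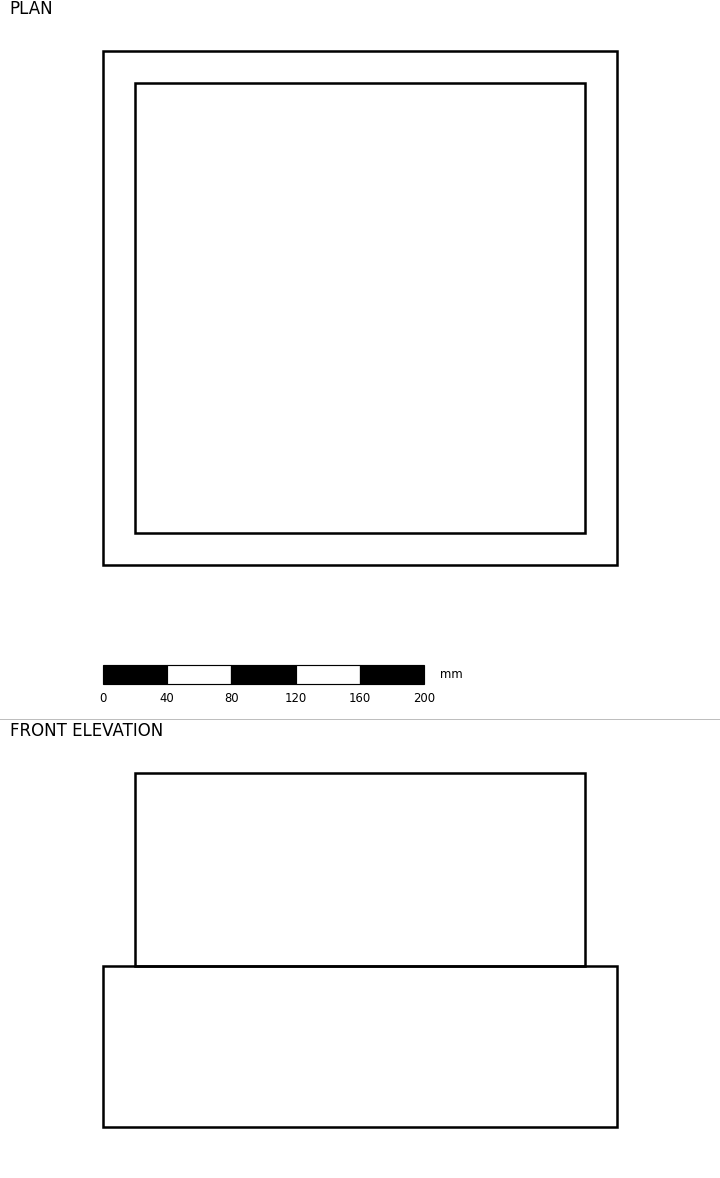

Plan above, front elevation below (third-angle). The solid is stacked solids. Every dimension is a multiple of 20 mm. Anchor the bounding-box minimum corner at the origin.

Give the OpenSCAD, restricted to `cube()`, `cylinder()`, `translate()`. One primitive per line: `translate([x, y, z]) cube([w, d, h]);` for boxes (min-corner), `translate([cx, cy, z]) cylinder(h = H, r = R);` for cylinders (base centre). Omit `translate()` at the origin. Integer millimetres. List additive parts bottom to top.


cube([320, 320, 100]);
translate([20, 20, 100]) cube([280, 280, 120]);


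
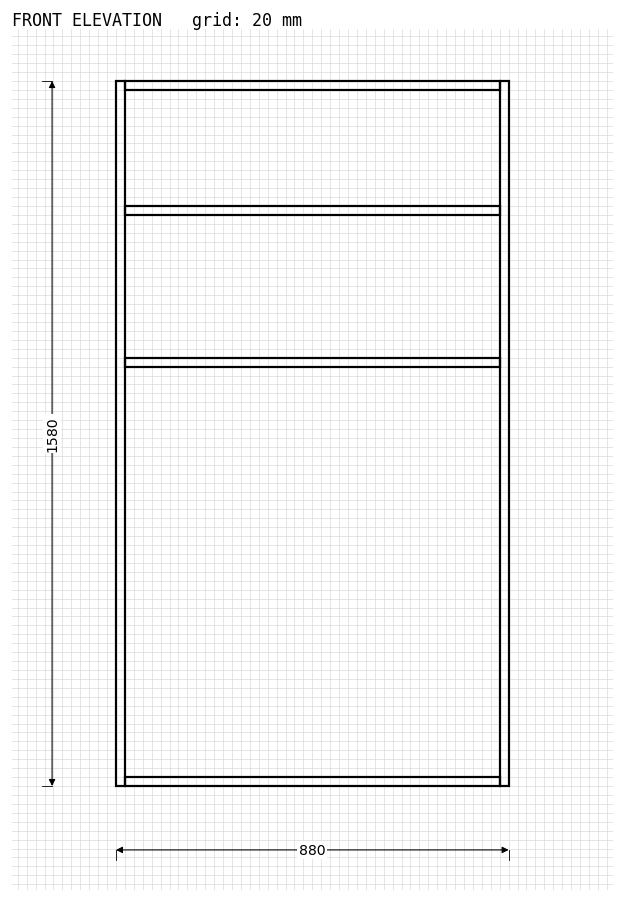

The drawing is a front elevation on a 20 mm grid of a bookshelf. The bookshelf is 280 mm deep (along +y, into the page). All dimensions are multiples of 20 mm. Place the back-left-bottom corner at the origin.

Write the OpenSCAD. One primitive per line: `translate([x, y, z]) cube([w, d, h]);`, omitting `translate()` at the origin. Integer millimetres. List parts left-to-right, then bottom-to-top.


cube([20, 280, 1580]);
translate([20, 0, 0]) cube([840, 280, 20]);
translate([20, 0, 940]) cube([840, 280, 20]);
translate([20, 0, 1280]) cube([840, 280, 20]);
translate([20, 0, 1560]) cube([840, 280, 20]);
translate([860, 0, 0]) cube([20, 280, 1580]);
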